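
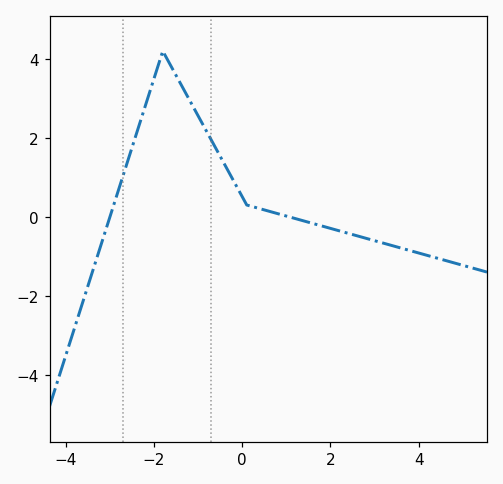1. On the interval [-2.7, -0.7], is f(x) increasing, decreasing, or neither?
neither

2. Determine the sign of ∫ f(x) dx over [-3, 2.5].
positive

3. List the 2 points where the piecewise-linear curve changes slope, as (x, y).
(-1.8, 4.2); (0.1, 0.3)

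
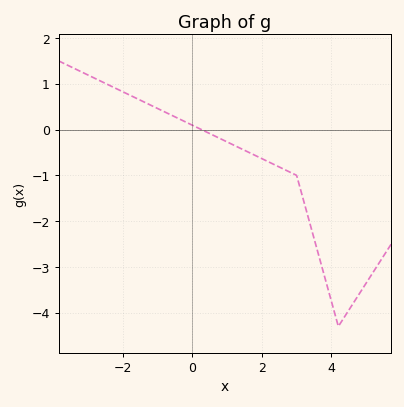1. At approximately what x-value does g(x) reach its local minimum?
4.2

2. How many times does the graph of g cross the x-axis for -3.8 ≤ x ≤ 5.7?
1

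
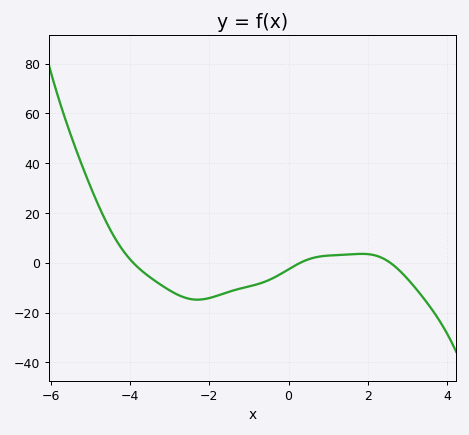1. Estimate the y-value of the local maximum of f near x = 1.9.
4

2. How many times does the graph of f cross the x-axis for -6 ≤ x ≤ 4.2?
3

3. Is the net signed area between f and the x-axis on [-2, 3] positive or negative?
negative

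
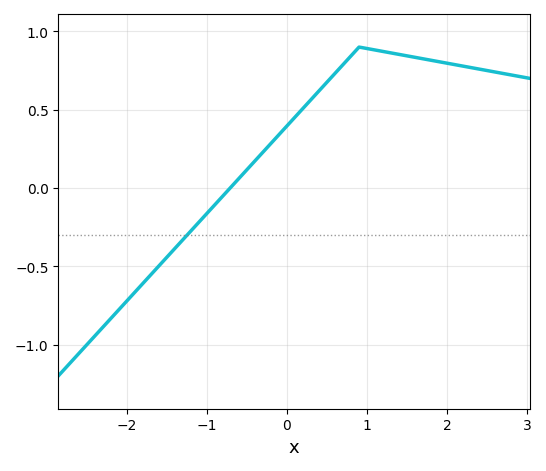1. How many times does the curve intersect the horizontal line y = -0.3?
1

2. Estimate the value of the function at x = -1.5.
-0.45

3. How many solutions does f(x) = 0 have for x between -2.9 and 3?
1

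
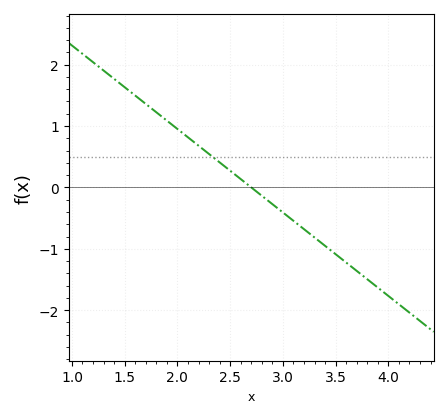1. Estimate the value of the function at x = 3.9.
-1.63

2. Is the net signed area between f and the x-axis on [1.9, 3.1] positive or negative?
positive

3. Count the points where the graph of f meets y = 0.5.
1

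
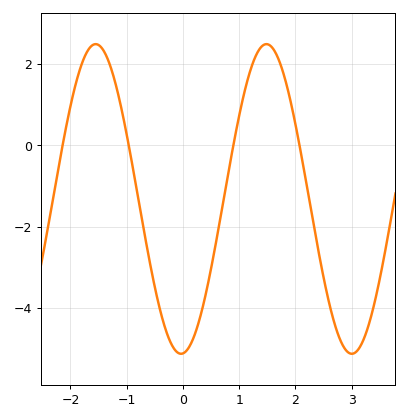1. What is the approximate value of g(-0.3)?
-4.56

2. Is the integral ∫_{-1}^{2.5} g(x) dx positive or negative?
negative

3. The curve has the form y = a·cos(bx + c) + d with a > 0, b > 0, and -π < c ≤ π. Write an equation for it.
y = 3.8cos(2.07x - 3.07) - 1.32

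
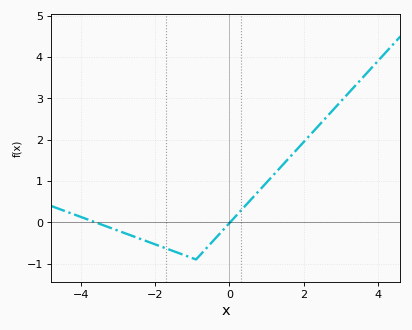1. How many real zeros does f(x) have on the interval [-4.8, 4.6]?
2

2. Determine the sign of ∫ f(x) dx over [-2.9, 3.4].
positive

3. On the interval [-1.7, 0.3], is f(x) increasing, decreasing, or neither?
neither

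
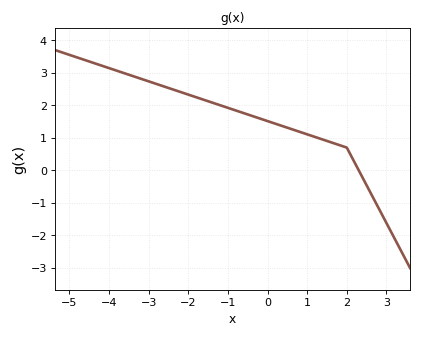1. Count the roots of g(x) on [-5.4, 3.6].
1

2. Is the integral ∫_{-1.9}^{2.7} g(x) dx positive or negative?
positive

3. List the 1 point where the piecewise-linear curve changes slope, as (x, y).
(2, 0.7)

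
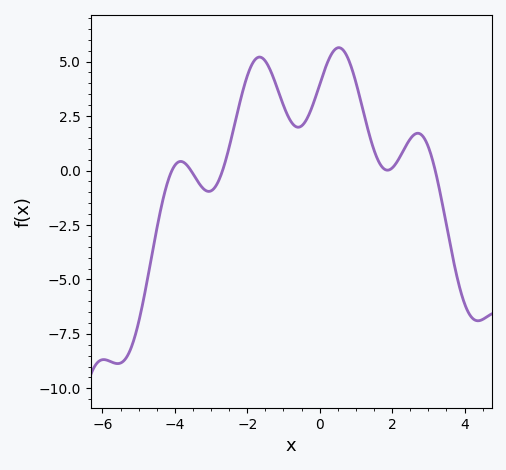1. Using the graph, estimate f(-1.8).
5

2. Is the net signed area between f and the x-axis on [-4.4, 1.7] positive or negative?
positive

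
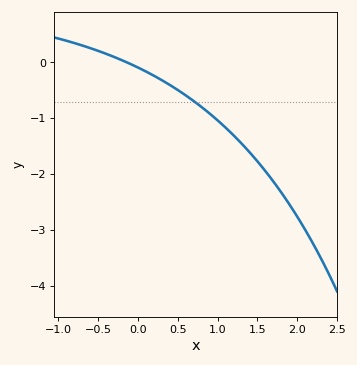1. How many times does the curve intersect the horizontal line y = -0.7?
1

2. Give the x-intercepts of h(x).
-0.136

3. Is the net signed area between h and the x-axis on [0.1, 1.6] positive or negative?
negative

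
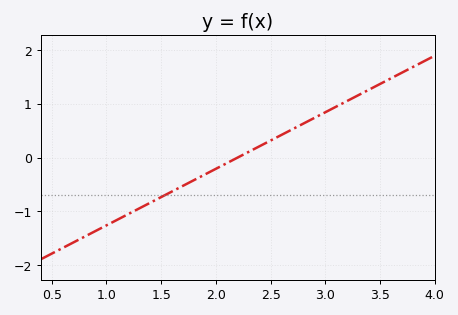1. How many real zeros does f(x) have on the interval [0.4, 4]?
1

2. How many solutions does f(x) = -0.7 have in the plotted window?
1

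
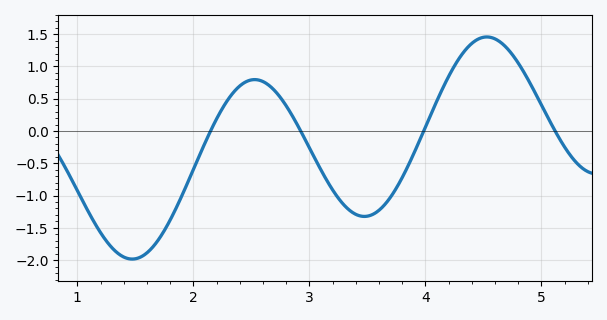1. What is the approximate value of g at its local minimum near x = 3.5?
-1.32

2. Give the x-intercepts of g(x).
2.15, 2.93, 3.99, 5.12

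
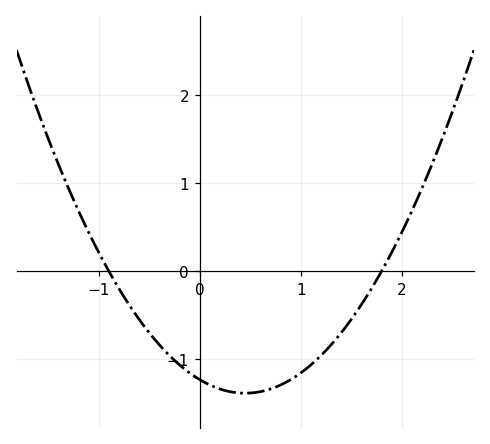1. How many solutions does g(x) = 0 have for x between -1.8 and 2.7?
2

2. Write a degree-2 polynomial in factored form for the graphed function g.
y = 0.76(x + 0.9)(x - 1.8)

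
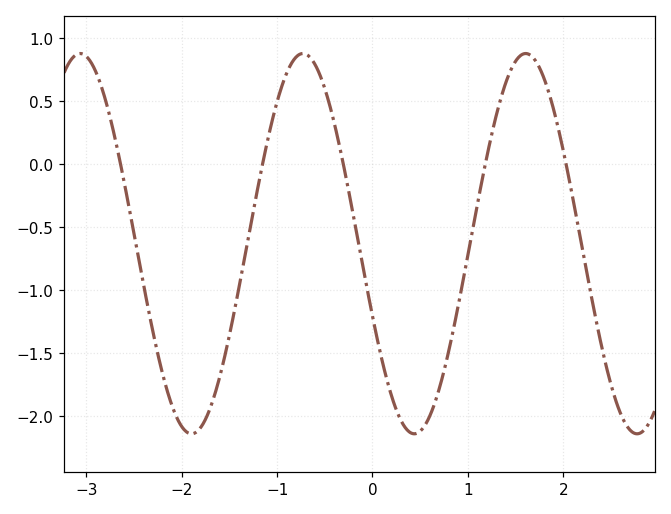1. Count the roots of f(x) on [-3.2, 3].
5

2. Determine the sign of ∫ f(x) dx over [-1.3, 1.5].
negative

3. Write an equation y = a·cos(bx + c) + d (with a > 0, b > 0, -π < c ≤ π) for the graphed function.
y = 1.51cos(2.7x + 2) - 0.63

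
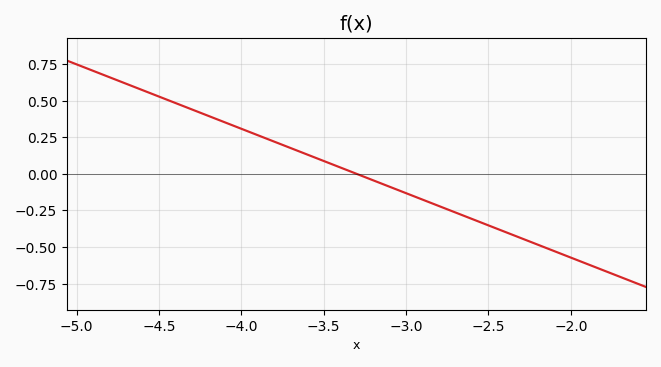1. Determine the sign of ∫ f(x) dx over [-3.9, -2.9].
positive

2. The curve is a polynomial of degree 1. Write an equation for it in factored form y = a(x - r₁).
y = -0.44(x + 3.3)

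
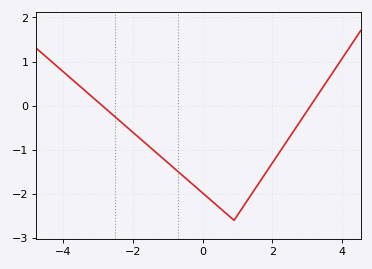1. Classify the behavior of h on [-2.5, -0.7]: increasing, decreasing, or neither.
decreasing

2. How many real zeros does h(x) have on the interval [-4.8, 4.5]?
2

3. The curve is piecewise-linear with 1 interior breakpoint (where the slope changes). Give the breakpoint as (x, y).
(0.9, -2.6)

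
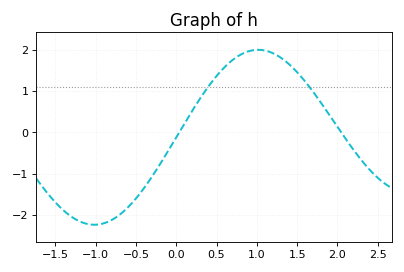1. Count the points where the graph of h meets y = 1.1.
2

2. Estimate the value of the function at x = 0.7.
1.75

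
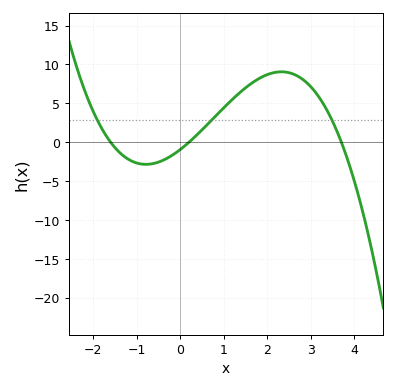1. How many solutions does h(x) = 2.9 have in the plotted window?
3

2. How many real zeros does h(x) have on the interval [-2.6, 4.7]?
3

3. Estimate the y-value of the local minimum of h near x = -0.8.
-2.84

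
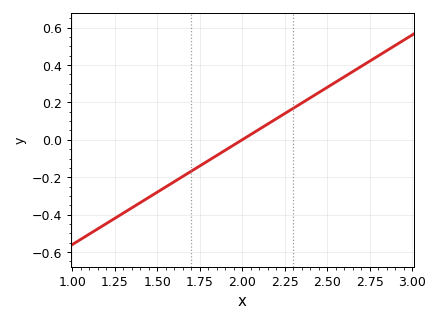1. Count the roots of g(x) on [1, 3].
1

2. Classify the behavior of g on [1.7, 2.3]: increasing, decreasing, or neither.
increasing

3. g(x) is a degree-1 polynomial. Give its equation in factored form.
y = 0.56(x - 2)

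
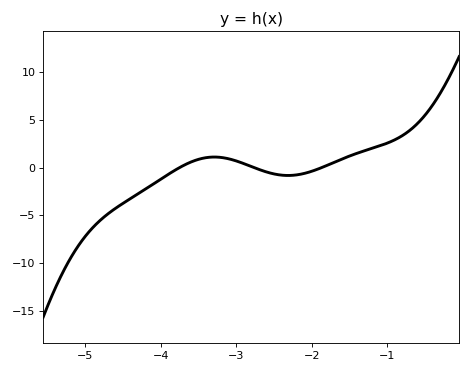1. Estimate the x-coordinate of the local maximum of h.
-3.3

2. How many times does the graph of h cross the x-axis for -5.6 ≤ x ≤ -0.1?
3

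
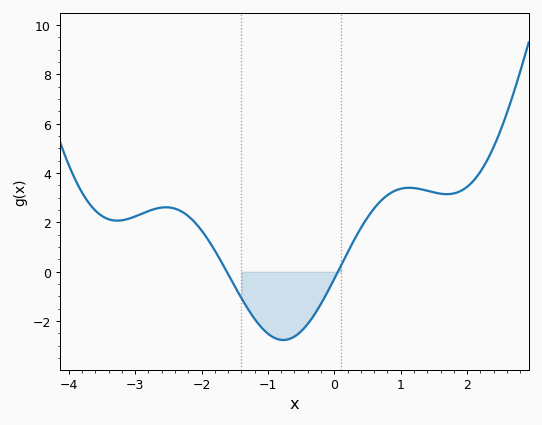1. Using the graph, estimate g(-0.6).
-2.62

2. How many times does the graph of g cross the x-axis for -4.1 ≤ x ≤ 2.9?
2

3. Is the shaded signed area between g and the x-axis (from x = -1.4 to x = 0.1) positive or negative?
negative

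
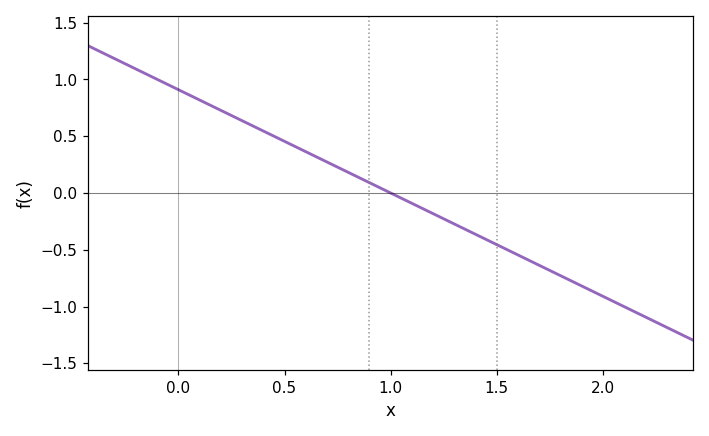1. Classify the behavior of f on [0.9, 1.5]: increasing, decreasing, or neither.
decreasing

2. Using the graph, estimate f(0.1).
0.819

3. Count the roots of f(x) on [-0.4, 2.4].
1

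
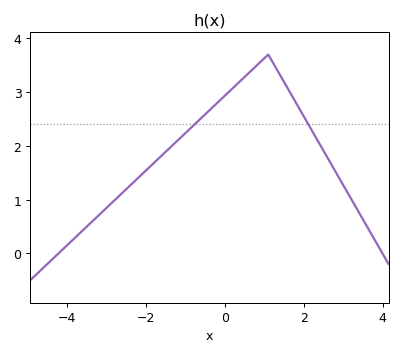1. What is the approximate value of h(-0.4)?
2.66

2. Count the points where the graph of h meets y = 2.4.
2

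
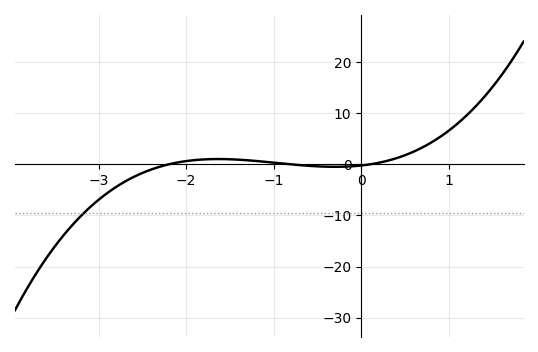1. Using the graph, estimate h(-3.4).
-13.9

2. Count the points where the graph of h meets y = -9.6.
1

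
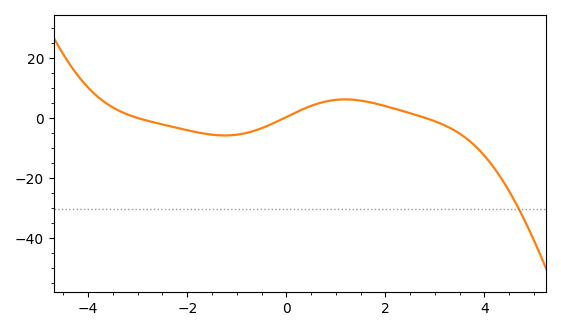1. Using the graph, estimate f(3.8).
-9.02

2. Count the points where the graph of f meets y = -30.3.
1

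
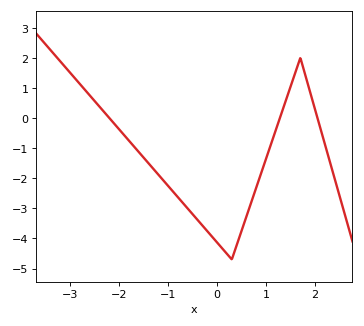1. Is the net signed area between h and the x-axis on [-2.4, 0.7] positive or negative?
negative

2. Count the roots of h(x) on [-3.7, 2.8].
3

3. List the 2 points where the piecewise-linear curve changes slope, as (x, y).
(0.3, -4.7); (1.7, 2)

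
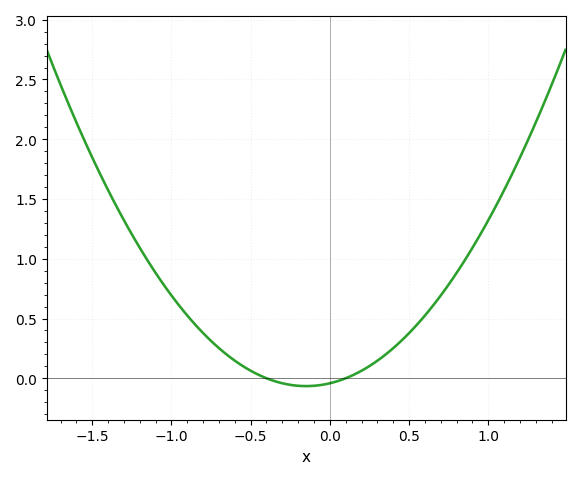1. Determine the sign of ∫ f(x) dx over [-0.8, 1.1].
positive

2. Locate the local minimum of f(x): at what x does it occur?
-0.15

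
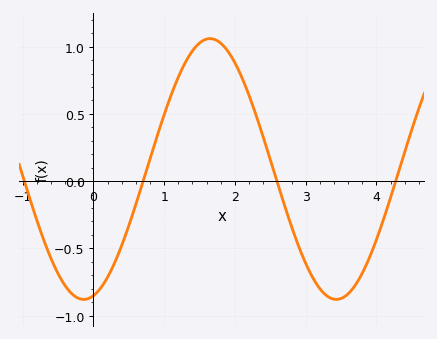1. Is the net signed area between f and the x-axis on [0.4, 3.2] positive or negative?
positive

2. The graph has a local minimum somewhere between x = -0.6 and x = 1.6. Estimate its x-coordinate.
-0.1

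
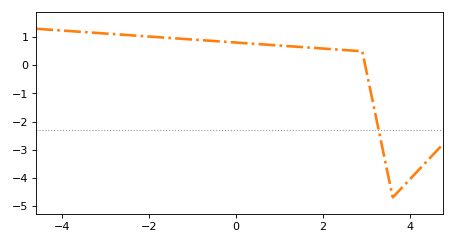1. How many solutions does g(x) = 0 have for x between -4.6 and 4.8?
1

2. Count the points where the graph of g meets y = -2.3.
1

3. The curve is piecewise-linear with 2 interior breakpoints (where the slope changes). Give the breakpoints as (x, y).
(2.9, 0.5); (3.6, -4.7)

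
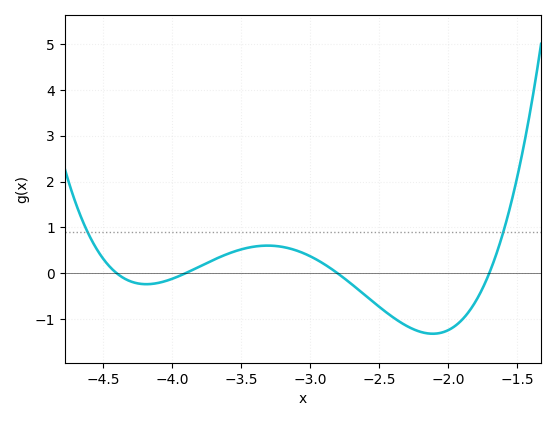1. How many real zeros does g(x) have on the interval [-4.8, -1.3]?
4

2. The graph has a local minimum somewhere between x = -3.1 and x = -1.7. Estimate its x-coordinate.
-2.1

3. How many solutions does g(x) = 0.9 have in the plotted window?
2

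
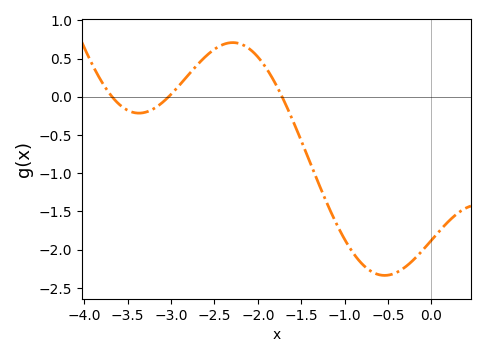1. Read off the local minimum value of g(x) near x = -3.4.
-0.2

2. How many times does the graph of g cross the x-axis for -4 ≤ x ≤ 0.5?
3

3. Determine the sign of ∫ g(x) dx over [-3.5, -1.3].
positive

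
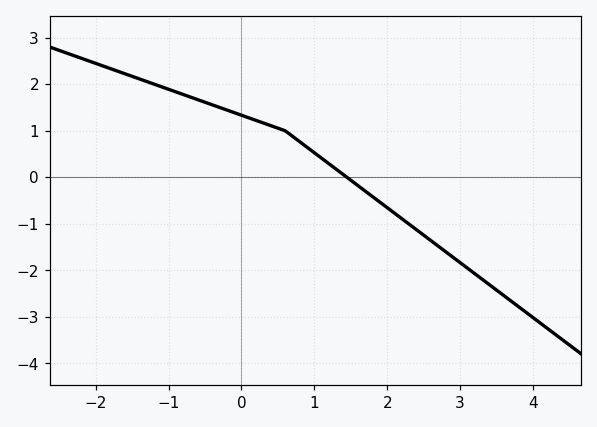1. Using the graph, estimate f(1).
0.5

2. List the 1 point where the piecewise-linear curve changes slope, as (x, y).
(0.6, 1)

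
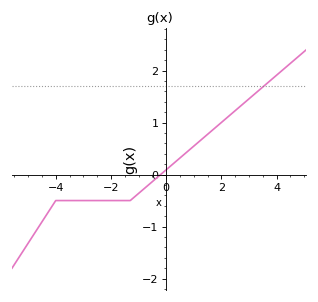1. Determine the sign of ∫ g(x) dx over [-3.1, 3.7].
positive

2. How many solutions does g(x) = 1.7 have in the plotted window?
1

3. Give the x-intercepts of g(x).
-0.201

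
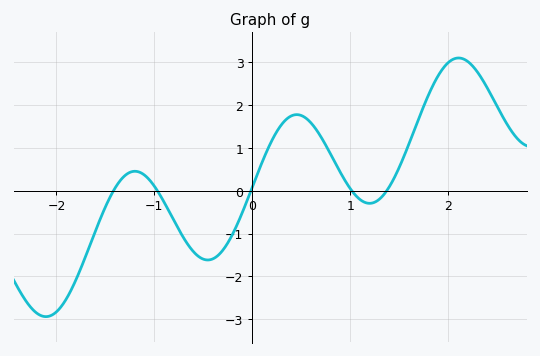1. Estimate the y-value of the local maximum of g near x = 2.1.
3.1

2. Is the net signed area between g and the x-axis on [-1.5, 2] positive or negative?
positive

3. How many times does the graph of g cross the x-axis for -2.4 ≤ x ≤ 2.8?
5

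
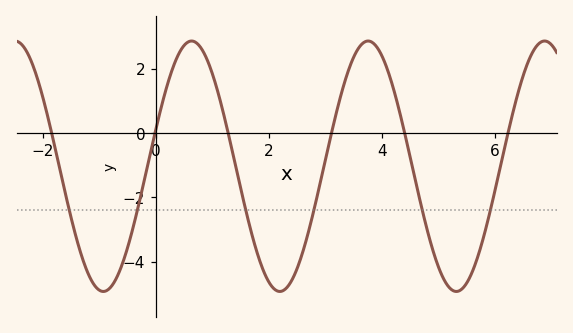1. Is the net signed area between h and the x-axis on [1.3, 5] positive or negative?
negative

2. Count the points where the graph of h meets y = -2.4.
6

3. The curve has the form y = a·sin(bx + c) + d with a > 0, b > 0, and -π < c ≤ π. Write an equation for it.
y = 3.89sin(2.01x + 0.3) - 1.03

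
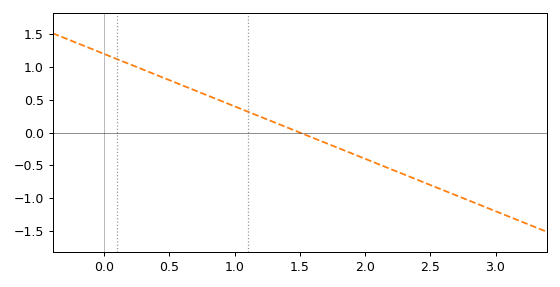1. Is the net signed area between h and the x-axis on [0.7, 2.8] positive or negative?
negative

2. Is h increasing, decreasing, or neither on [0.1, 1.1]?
decreasing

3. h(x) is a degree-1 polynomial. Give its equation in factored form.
y = -0.8(x - 1.5)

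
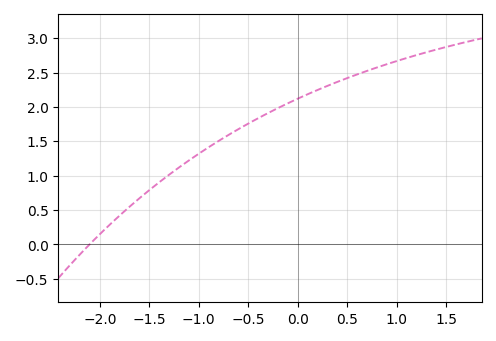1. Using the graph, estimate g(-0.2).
2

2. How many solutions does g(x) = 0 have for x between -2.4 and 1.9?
1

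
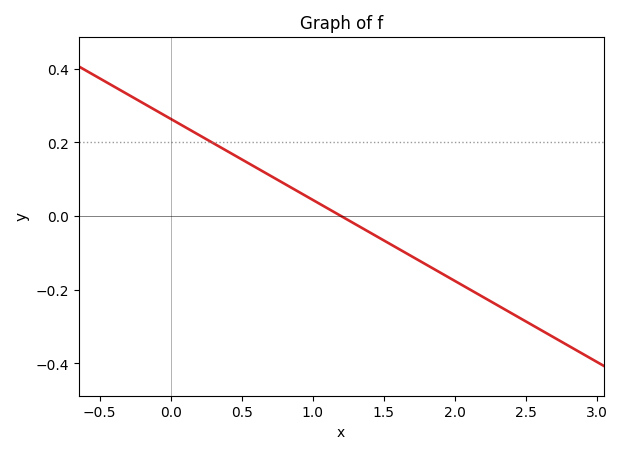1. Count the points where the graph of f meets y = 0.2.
1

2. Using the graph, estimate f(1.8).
-0.14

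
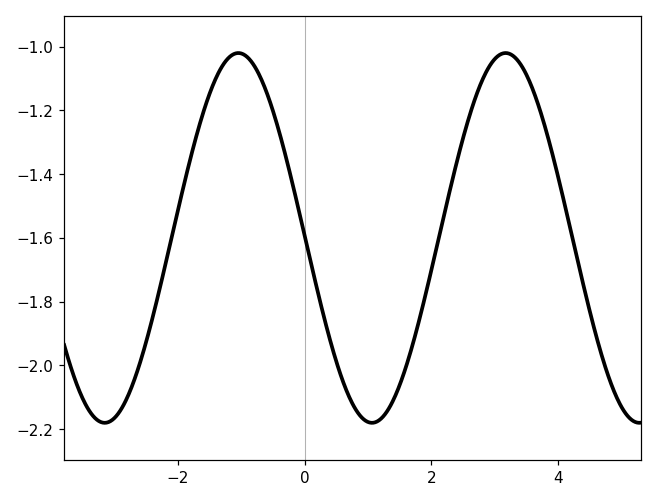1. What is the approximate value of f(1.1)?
-2.18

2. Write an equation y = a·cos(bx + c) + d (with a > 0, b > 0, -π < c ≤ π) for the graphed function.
y = 0.58cos(1.5x + 1.6) - 1.6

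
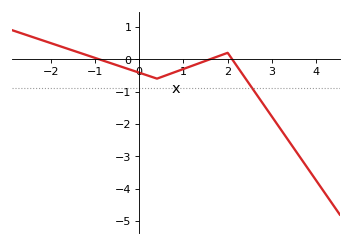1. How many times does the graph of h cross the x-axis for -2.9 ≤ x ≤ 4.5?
3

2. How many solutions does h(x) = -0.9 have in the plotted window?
1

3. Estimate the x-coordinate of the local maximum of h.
2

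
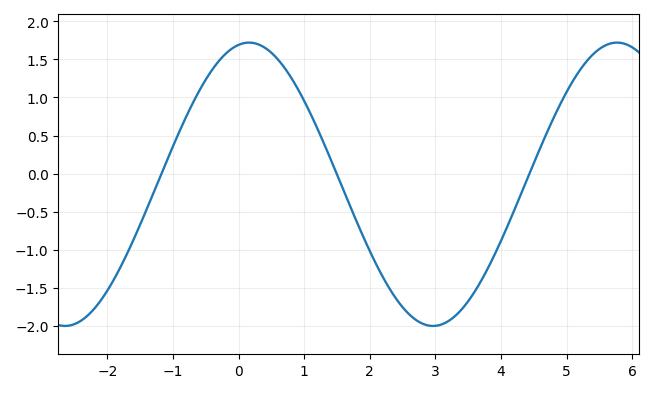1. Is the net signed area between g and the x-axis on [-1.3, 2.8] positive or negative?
positive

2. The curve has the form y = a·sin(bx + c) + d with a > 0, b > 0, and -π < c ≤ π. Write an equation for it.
y = 1.86sin(1.12x + 1.39) - 0.14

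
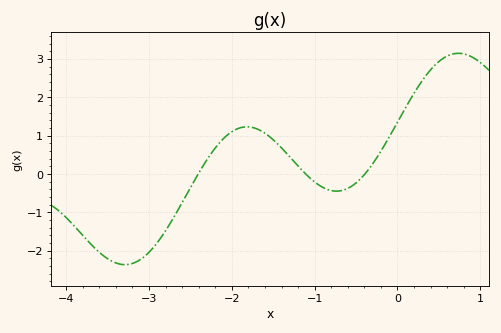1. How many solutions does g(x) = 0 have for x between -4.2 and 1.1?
3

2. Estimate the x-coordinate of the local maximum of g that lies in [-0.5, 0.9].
0.736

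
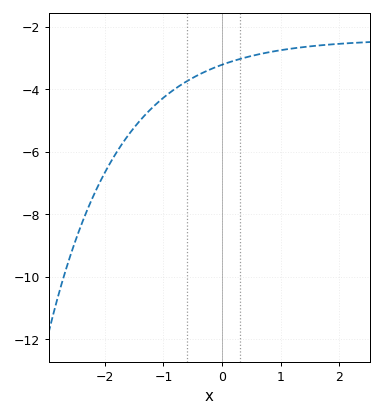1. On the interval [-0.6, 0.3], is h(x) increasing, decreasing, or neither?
increasing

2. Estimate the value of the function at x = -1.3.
-4.79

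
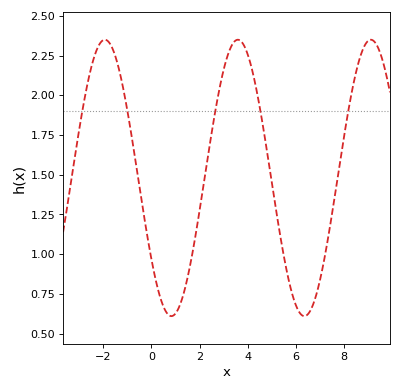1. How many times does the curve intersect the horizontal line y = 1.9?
5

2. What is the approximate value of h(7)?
0.84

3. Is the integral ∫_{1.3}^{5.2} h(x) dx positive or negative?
positive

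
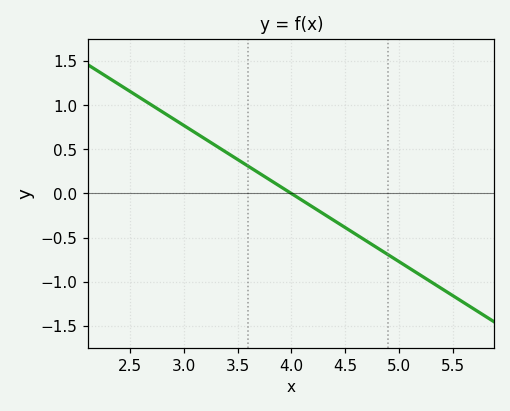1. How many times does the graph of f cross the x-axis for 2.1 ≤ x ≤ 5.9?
1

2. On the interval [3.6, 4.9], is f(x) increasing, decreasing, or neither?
decreasing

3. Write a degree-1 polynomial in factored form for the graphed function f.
y = -0.77(x - 4)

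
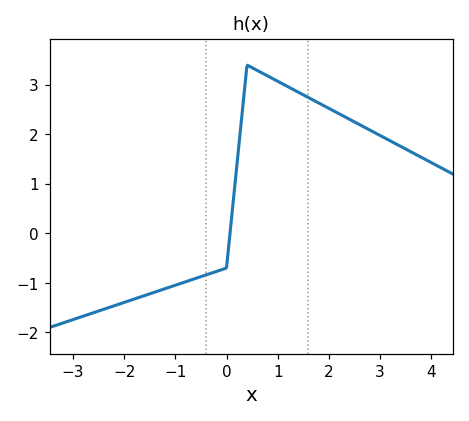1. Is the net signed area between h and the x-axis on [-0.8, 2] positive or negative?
positive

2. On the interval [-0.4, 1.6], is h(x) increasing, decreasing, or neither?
neither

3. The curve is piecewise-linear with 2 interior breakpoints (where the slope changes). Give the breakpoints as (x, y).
(0, -0.7); (0.4, 3.4)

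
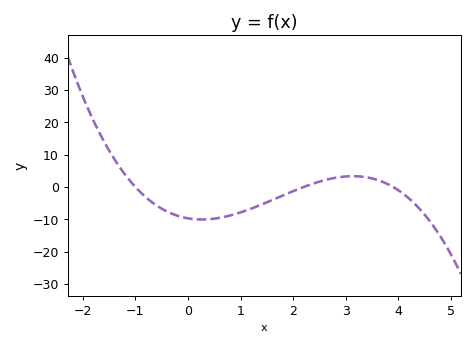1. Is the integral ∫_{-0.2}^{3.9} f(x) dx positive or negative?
negative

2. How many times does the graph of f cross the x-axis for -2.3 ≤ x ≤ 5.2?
3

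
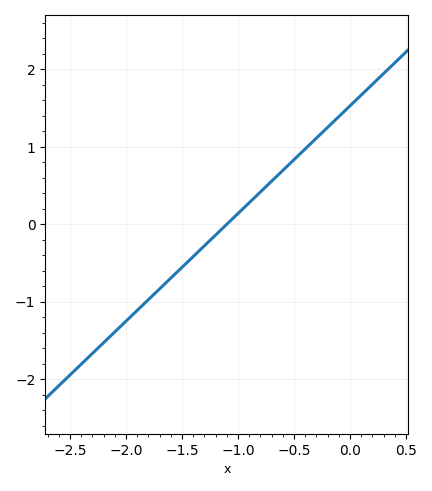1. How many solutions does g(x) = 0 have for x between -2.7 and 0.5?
1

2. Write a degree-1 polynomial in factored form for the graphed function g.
y = 1.39(x + 1.1)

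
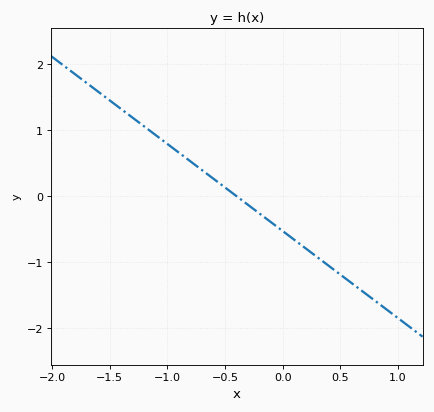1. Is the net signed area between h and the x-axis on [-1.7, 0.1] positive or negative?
positive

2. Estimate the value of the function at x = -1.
0.8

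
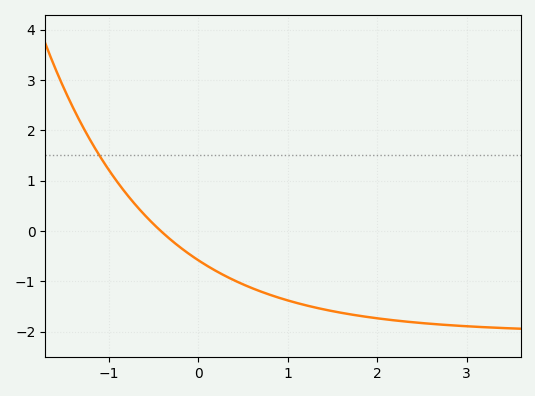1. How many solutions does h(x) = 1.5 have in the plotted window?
1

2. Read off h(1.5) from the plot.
-1.59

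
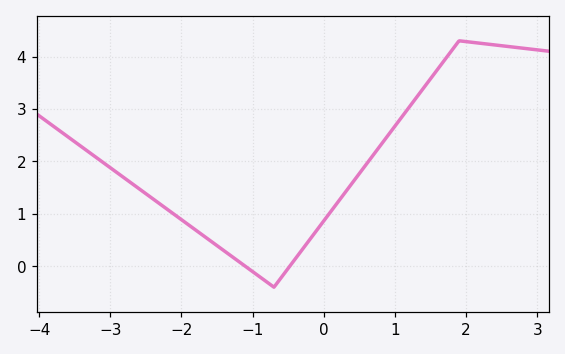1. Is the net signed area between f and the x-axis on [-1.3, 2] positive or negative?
positive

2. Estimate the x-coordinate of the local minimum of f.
-0.7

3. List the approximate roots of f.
-1.1, -0.5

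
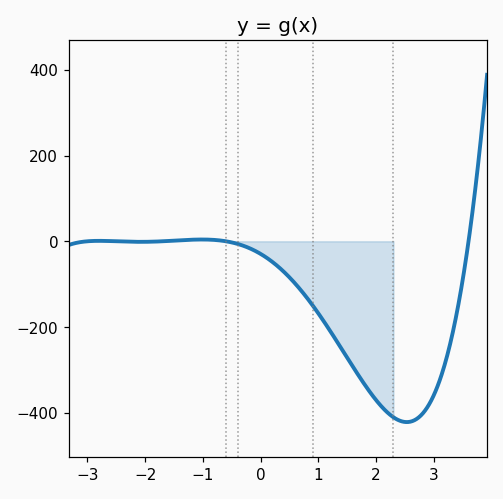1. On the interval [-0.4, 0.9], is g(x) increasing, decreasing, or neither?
decreasing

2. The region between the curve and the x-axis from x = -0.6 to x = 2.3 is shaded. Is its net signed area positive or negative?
negative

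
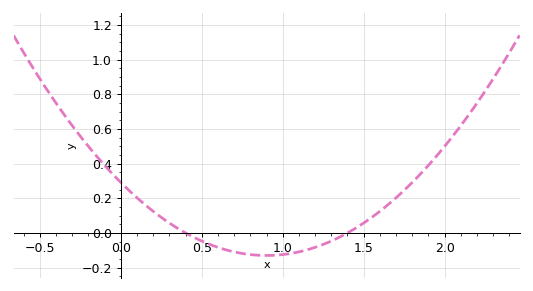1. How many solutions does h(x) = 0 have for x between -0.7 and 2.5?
2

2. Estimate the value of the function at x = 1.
-0.125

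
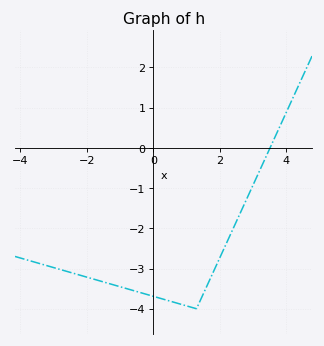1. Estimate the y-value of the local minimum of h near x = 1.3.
-4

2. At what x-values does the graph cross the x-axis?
3.6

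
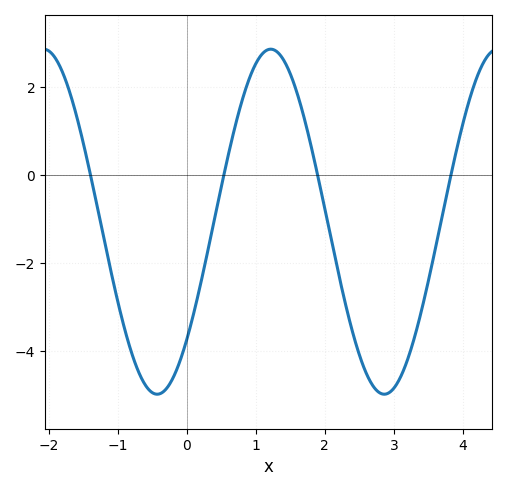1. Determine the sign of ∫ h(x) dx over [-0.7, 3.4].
negative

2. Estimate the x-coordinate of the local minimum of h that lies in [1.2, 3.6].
2.86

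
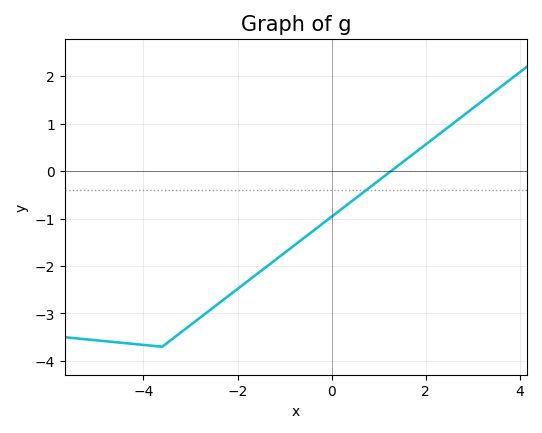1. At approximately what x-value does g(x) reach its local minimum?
-3.6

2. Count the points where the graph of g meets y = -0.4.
1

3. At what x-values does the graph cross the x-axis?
1.27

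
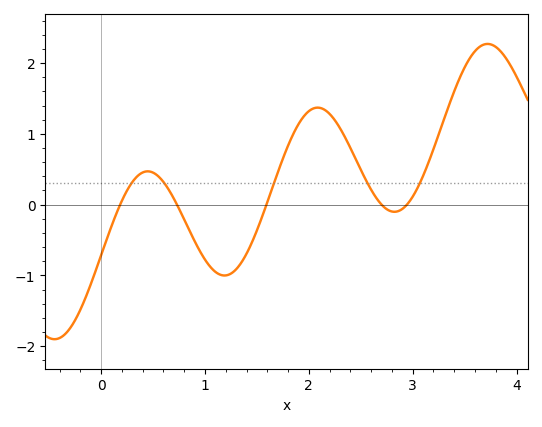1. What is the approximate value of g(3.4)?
1.6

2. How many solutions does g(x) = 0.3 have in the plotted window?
5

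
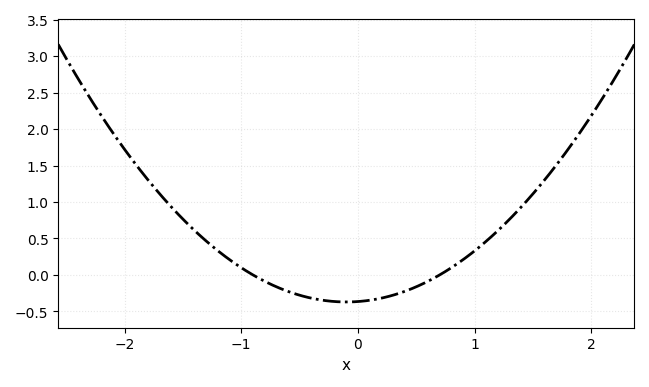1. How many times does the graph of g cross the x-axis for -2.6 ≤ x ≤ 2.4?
2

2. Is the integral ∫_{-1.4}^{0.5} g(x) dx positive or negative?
negative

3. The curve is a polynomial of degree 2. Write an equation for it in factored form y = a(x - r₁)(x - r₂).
y = 0.58(x + 0.9)(x - 0.7)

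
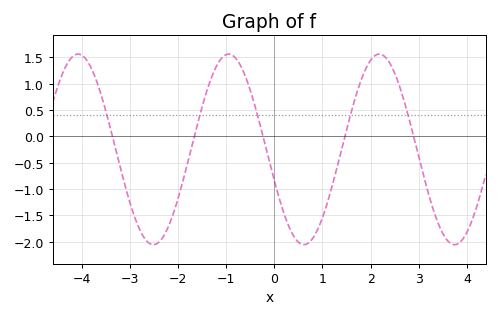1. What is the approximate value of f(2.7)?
0.65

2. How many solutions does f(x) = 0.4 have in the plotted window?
5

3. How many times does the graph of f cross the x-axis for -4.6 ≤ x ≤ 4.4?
5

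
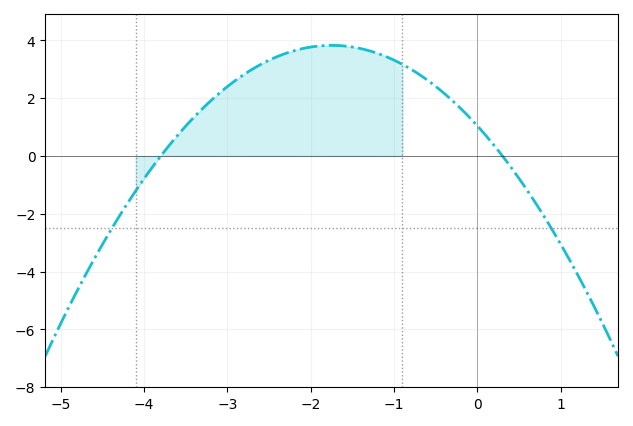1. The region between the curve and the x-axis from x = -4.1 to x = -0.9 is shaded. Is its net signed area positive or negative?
positive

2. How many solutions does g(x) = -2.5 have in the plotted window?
2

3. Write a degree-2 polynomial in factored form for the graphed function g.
y = -0.91(x + 3.8)(x - 0.3)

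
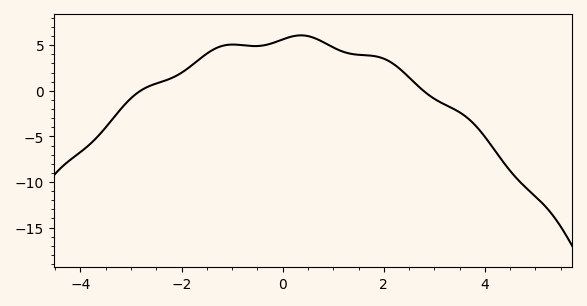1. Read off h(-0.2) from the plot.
5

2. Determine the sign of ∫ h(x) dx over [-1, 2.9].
positive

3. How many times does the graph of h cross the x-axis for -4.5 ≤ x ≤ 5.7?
2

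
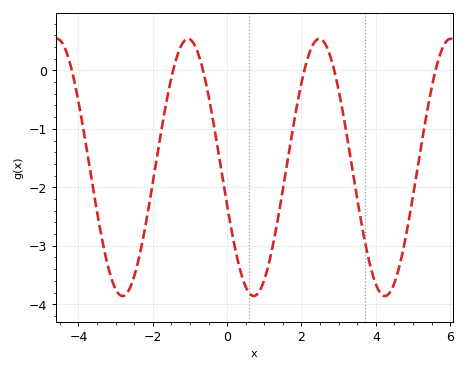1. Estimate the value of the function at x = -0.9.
0.461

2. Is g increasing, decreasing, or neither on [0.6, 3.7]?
neither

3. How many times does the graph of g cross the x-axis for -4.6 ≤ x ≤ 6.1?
6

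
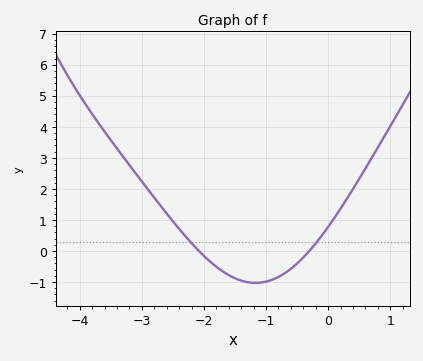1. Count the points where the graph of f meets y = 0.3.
2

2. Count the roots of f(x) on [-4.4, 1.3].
2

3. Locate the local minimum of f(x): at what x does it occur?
-1.17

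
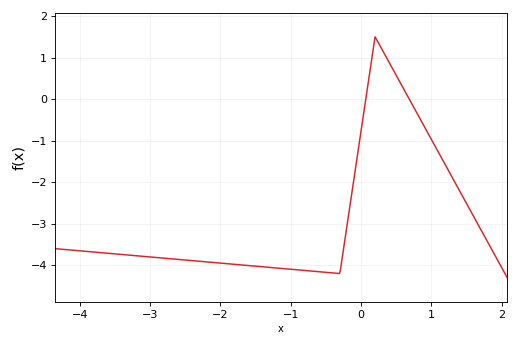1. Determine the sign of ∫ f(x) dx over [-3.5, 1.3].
negative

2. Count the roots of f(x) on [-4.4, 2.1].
2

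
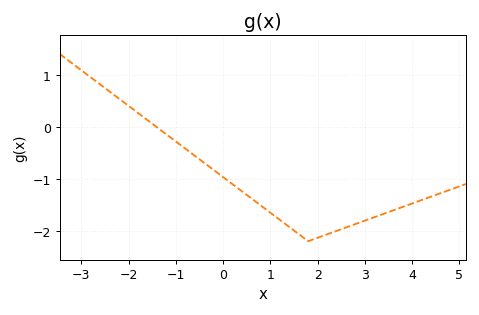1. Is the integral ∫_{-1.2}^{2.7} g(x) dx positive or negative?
negative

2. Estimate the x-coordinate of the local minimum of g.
1.8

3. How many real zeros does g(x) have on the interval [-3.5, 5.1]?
1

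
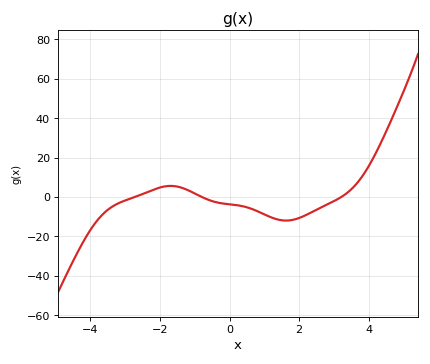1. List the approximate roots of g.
-2.8, -0.8, 3.2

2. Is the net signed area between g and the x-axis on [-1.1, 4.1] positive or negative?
negative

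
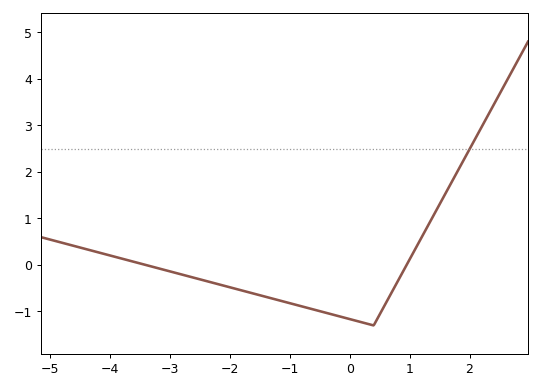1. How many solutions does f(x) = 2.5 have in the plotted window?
1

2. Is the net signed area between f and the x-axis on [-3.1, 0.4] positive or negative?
negative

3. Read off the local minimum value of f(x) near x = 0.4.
-1.3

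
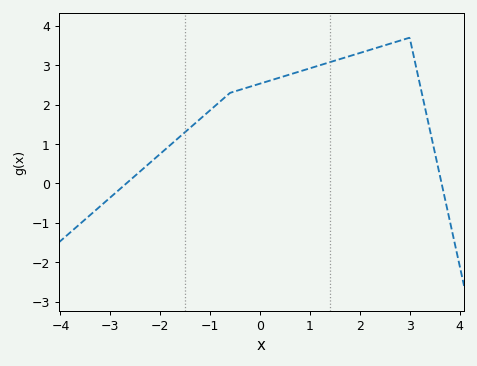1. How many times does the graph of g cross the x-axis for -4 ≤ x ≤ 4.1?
2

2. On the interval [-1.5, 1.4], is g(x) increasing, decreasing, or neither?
increasing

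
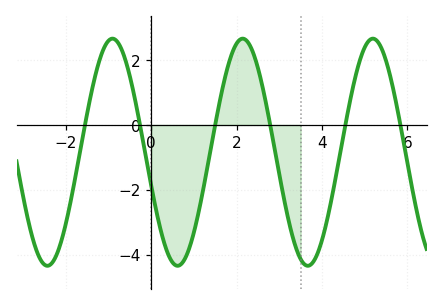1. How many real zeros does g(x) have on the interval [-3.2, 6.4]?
6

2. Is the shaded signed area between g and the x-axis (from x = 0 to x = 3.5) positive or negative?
negative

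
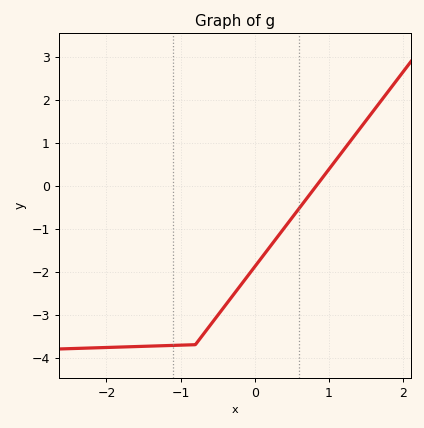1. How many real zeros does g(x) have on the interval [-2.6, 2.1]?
1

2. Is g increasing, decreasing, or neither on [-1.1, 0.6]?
increasing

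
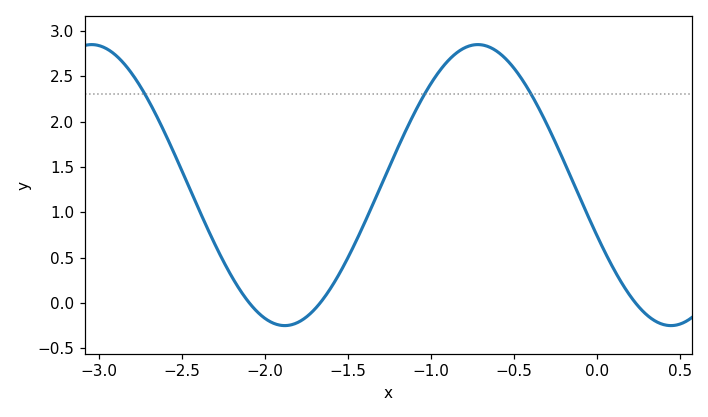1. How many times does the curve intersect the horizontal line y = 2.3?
3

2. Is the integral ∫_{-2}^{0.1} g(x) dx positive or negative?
positive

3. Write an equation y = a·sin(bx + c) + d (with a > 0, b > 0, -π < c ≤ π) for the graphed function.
y = 1.55sin(2.7x - 2.77) + 1.3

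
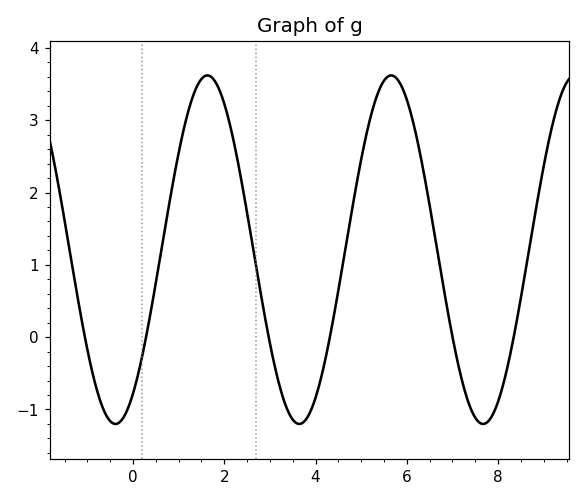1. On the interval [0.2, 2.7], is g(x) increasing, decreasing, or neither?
neither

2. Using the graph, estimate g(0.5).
0.751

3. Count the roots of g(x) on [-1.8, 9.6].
6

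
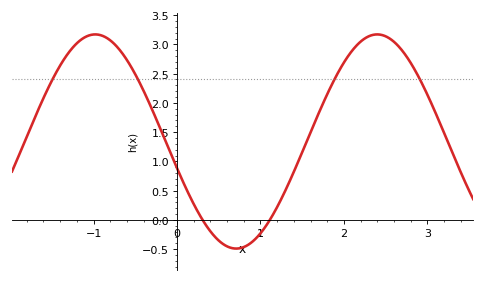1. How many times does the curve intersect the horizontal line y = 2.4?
4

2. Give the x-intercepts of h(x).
0.306, 1.11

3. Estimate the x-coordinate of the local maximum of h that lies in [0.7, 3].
2.4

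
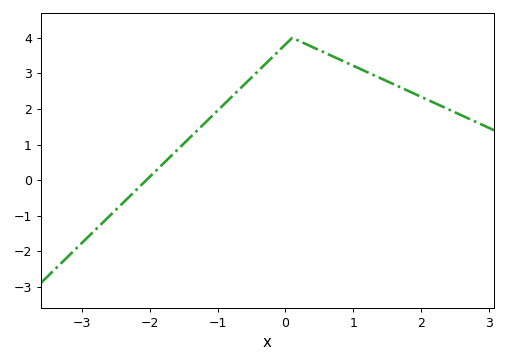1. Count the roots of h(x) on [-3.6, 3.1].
1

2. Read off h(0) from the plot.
3.81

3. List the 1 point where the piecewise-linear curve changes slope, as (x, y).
(0.1, 4)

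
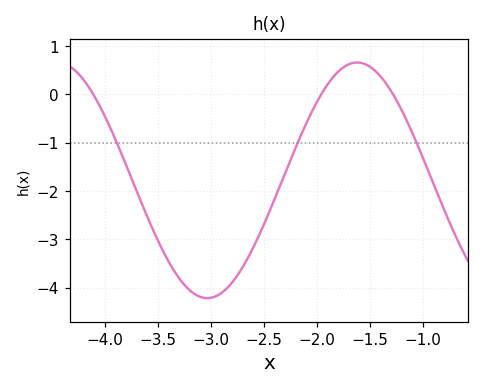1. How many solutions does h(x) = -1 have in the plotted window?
3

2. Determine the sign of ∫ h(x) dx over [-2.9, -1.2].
negative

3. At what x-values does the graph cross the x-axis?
-4.11, -1.96, -1.28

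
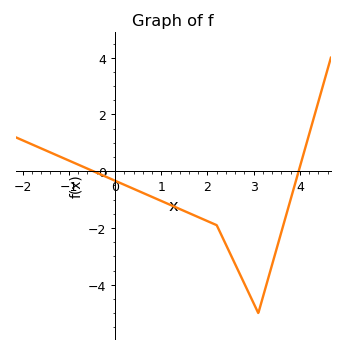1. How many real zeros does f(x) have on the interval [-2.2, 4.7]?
2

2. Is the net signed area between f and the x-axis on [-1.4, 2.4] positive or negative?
negative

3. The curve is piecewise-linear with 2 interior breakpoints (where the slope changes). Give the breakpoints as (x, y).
(2.2, -1.9); (3.1, -5)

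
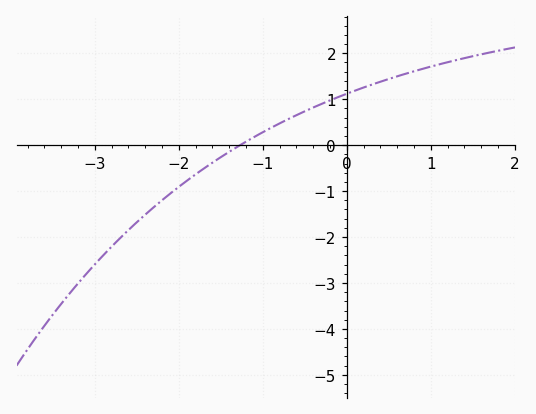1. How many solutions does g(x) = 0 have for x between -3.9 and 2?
1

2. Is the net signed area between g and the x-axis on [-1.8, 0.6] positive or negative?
positive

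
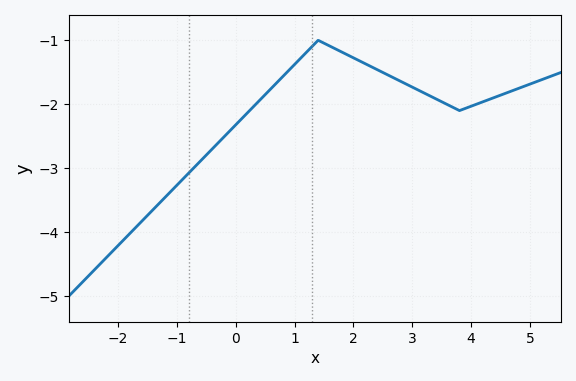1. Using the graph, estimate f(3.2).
-1.83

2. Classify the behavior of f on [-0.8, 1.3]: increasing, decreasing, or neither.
increasing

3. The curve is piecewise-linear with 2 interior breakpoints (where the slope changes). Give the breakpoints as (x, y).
(1.4, -1); (3.8, -2.1)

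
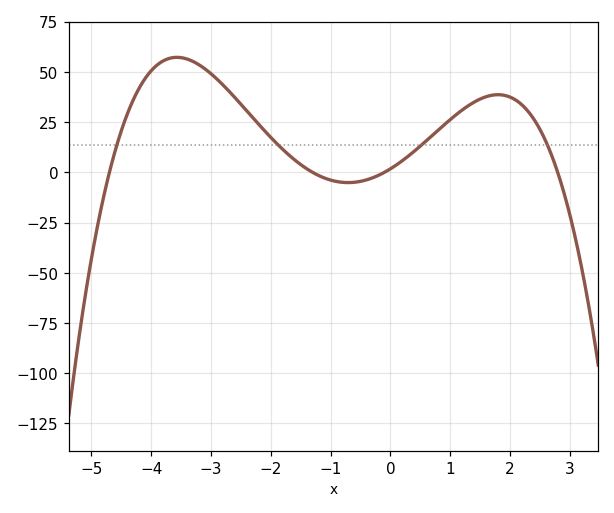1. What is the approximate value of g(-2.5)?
35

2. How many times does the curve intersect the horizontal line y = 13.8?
4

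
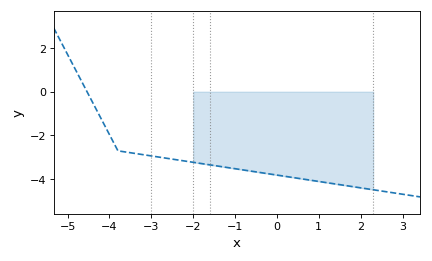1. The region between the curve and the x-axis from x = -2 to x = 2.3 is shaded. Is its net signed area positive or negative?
negative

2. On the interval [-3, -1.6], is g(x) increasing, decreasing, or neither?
decreasing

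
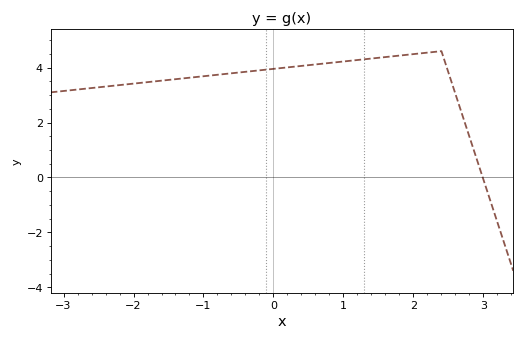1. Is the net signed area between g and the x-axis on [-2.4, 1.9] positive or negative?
positive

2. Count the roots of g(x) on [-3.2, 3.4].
1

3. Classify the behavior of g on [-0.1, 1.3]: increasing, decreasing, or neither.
increasing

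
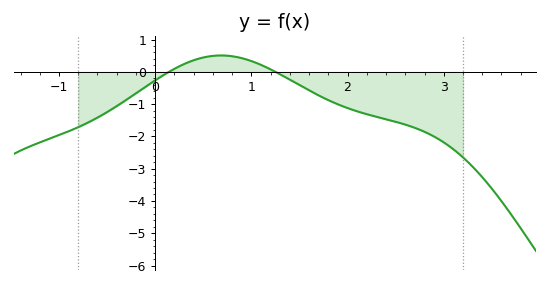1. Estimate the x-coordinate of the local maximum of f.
0.683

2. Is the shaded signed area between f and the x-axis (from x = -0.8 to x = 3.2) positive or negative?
negative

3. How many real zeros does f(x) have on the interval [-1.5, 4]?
2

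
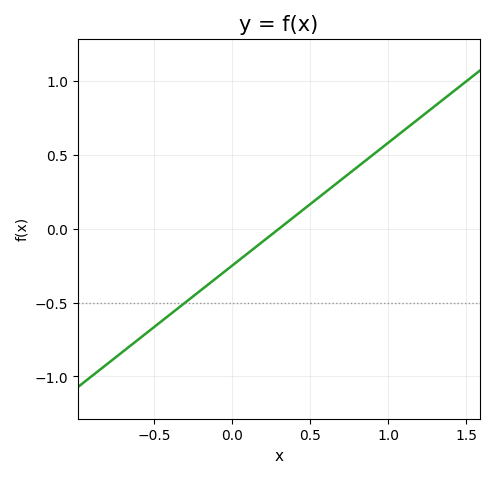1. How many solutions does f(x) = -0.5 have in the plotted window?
1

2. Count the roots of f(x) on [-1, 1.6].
1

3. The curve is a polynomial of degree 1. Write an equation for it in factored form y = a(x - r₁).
y = 0.83(x - 0.3)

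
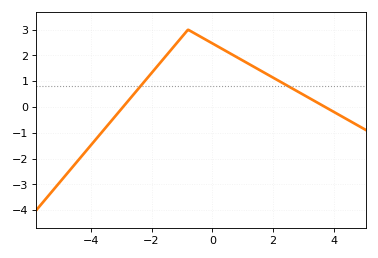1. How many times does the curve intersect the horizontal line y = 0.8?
2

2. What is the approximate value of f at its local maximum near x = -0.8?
3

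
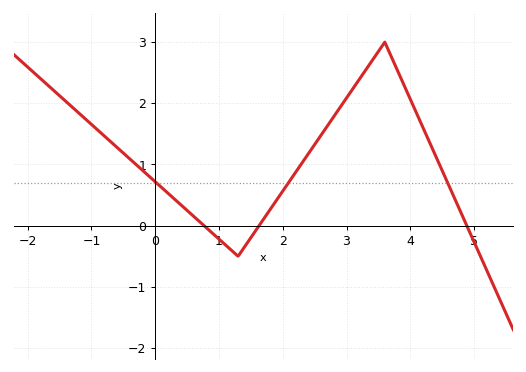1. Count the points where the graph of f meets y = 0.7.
3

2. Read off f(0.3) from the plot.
0.4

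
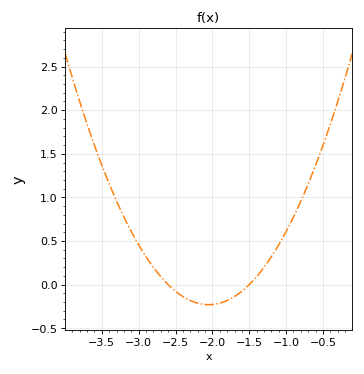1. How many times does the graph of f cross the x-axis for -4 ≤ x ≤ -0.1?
2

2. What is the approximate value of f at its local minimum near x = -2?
-0.23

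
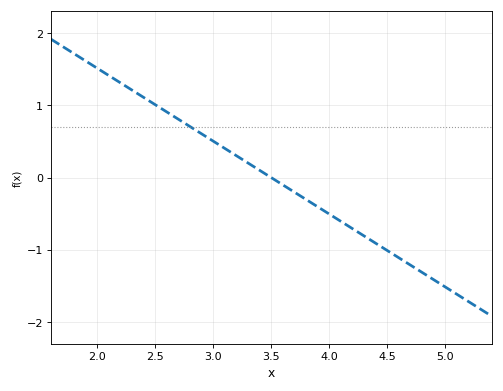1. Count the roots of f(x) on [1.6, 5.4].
1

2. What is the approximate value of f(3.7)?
-0.202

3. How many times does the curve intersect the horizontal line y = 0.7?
1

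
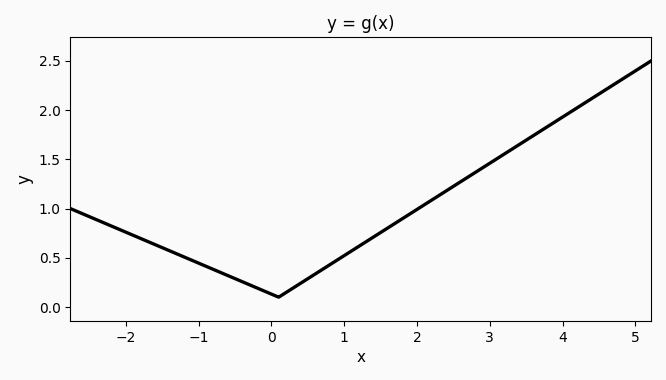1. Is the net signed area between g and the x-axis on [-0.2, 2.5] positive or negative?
positive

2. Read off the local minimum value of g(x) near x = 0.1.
0.1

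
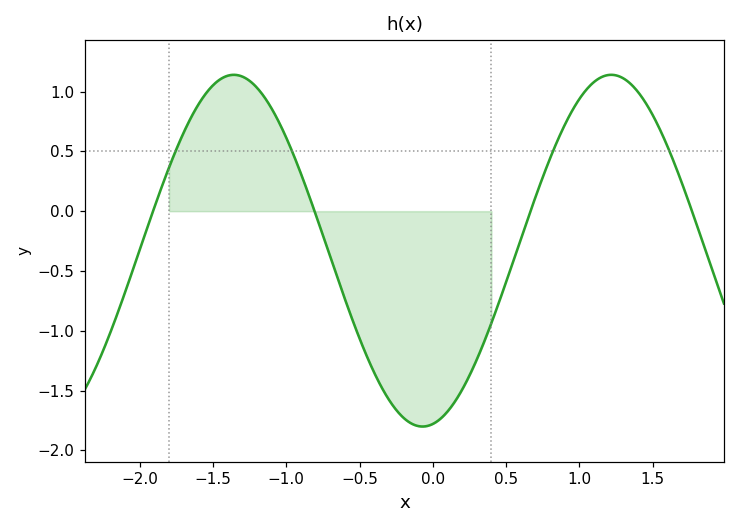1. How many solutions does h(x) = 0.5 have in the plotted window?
4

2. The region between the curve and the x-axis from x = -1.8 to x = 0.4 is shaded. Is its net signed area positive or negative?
negative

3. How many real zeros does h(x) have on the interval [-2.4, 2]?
4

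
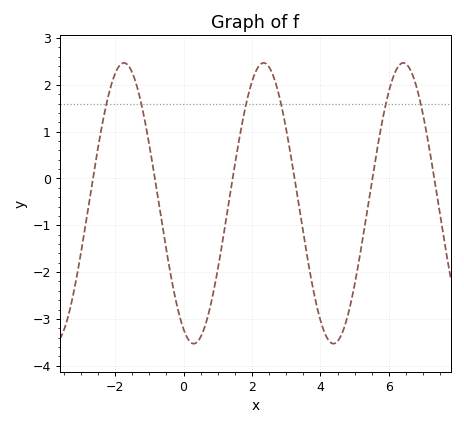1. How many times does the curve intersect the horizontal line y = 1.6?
6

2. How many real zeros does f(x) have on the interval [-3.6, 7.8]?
6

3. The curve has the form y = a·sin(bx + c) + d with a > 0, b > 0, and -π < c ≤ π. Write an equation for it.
y = 3sin(1.54x - 2.03) - 0.53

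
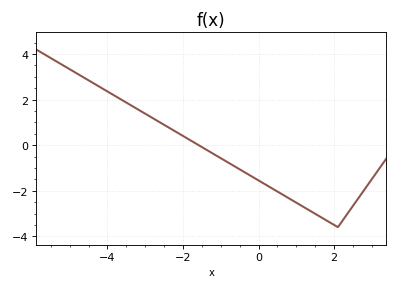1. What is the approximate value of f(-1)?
-0.6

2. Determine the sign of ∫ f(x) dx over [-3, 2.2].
negative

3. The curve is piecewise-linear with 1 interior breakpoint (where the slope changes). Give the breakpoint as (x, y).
(2.1, -3.6)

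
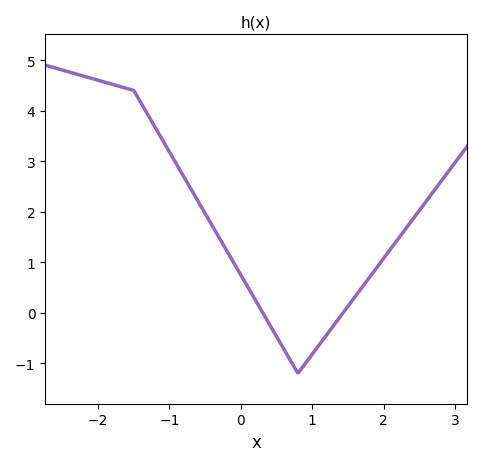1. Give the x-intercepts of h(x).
0.307, 1.43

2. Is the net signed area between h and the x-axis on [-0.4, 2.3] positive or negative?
positive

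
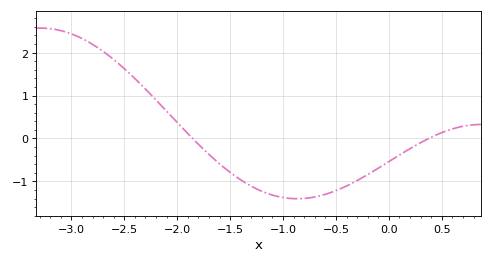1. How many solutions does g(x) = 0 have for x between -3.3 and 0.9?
2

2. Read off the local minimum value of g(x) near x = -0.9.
-1.4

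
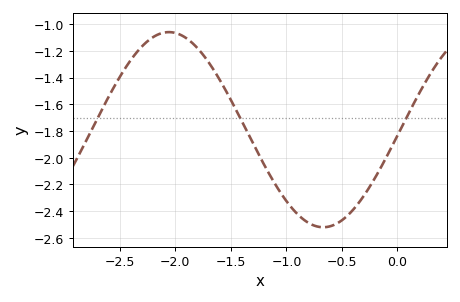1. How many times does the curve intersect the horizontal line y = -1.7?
3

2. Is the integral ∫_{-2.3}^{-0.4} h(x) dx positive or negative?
negative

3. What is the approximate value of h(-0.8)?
-2.49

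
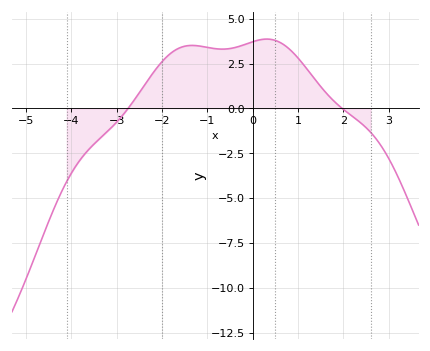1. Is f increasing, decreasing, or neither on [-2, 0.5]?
neither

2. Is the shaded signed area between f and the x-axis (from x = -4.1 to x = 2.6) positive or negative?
positive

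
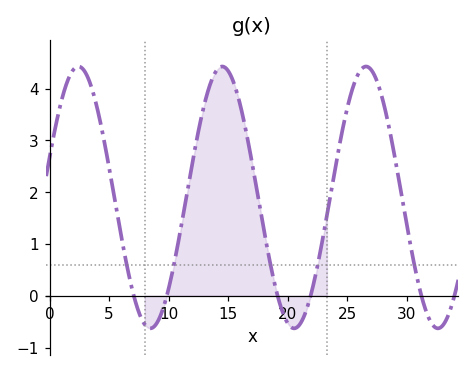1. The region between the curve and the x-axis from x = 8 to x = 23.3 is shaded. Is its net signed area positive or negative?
positive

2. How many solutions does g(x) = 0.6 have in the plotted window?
5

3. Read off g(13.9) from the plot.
4.31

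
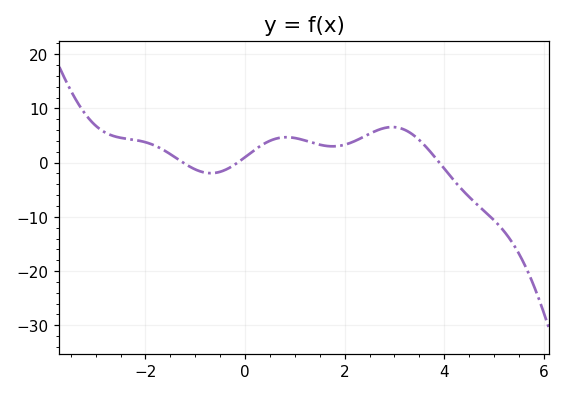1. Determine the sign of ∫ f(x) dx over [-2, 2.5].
positive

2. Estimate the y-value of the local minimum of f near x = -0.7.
-2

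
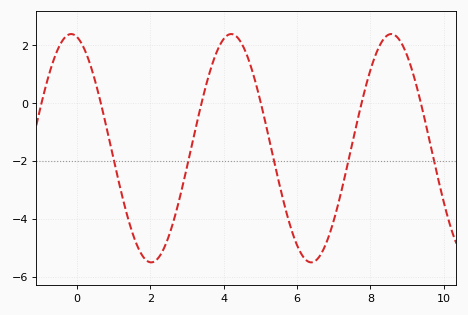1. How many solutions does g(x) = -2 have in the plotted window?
5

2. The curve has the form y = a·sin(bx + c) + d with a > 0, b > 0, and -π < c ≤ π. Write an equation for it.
y = 3.94sin(1.4x + 1.8) - 1.57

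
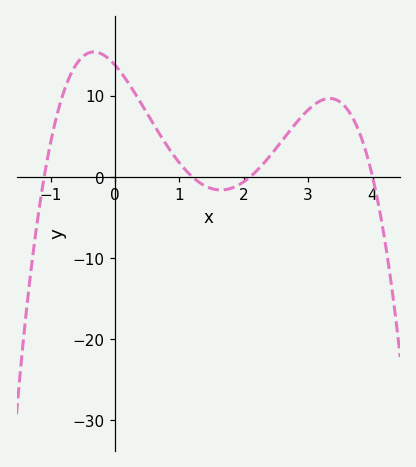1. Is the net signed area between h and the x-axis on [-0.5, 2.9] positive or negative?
positive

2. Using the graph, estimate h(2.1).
0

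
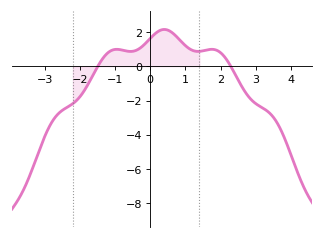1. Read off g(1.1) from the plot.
1.05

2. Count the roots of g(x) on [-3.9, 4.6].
2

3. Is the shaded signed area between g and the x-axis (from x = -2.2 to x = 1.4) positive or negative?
positive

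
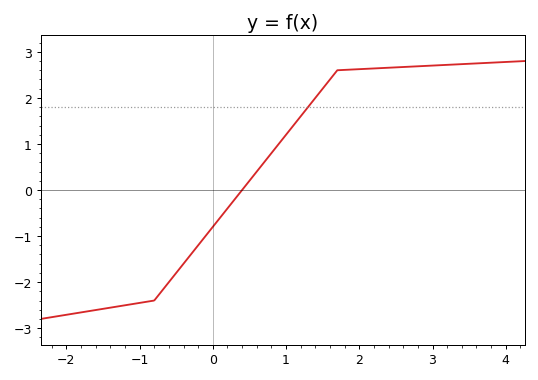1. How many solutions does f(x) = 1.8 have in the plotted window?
1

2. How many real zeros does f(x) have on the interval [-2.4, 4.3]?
1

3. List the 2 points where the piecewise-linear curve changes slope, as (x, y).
(-0.8, -2.4); (1.7, 2.6)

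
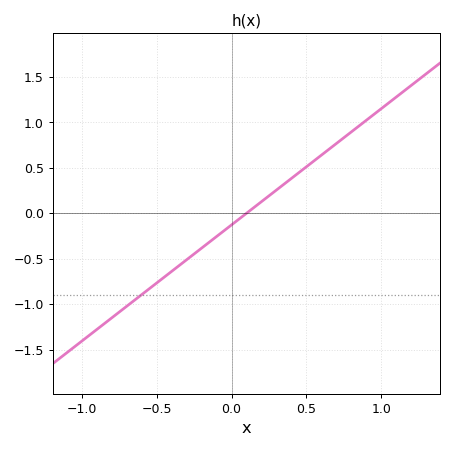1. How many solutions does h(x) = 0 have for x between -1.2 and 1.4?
1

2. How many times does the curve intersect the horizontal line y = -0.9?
1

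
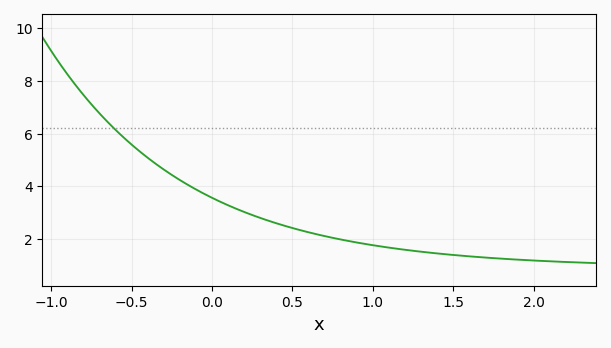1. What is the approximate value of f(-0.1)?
3.8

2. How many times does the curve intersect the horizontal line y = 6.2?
1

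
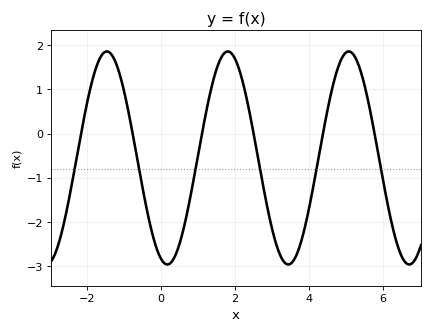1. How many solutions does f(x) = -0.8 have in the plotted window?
6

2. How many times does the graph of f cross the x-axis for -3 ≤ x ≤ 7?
6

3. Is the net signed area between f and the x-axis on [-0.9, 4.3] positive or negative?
negative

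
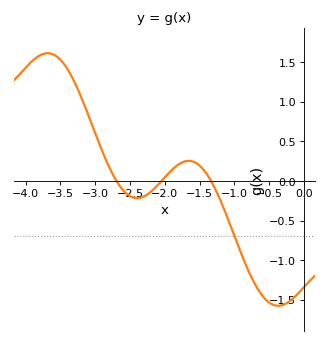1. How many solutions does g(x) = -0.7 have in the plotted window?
1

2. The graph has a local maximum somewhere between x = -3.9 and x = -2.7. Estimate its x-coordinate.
-3.68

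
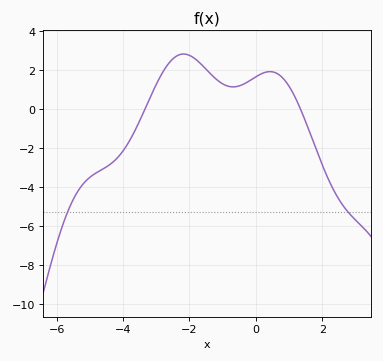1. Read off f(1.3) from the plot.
0.163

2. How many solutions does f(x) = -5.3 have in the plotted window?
2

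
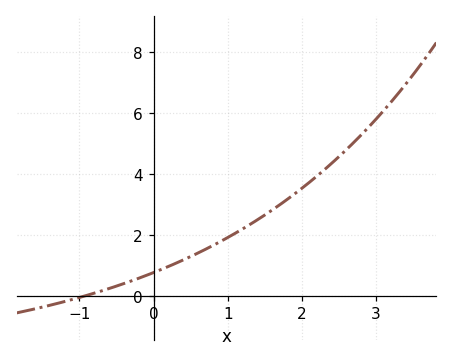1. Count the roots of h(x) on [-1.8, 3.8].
1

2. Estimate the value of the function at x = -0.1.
0.665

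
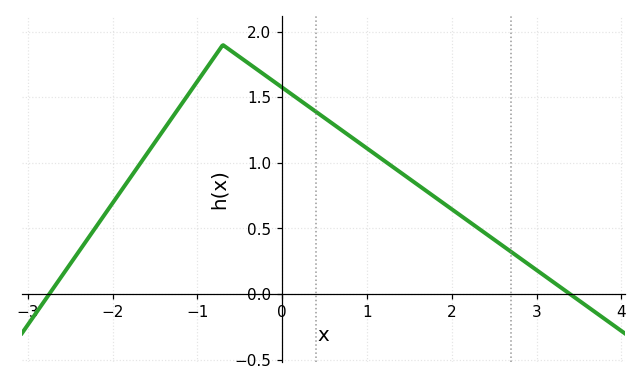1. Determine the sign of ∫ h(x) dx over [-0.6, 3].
positive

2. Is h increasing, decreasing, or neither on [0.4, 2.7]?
decreasing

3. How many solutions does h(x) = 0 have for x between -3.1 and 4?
2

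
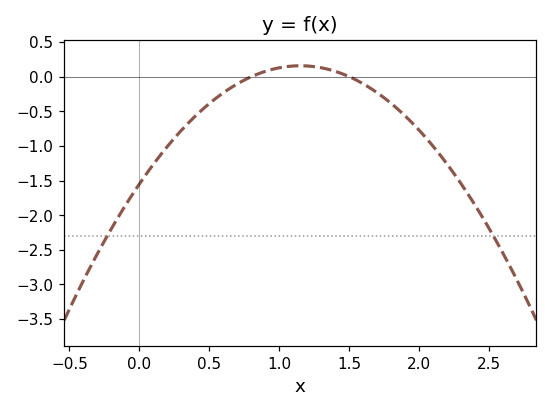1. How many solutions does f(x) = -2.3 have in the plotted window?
2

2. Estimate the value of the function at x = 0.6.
-0.232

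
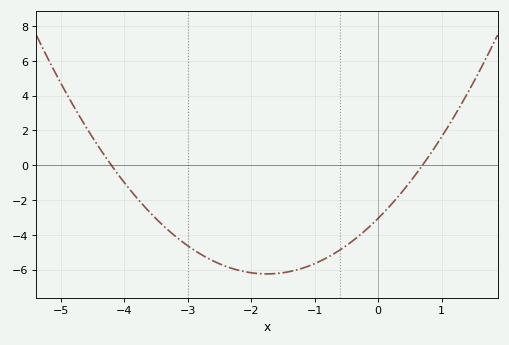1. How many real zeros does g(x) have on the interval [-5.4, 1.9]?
2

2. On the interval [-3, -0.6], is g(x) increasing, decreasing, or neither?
neither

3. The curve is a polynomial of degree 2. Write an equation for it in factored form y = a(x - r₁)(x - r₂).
y = 1.04(x + 4.2)(x - 0.7)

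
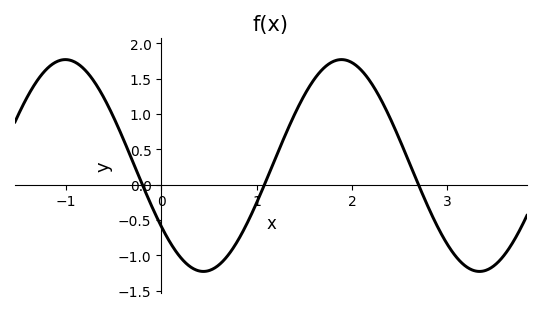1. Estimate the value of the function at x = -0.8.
1.6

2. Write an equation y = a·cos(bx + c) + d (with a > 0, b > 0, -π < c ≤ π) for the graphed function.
y = 1.5cos(2.2x + 2.2) + 0.27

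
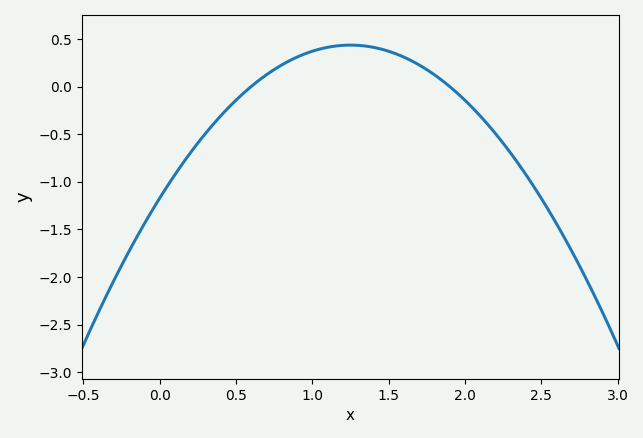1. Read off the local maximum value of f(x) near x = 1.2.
0.435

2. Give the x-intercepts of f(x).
0.6, 1.9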